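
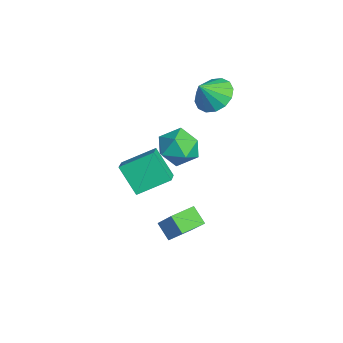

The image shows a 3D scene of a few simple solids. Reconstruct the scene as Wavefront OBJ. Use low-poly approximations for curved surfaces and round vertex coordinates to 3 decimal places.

v -3.045 1.599 -2.977
v -2.156 2.142 -2.553
v -3.064 0.498 -1.527
v -2.175 1.041 -1.103
v -3.173 1.557 -1.161
v -3.161 2.237 -2.058
v -2.059 0.403 -2.022
v -2.047 1.083 -2.919
v -1.546 1.403 -1.963
v -2.235 2.116 -1.431
v -2.985 0.524 -2.649
v -3.674 1.237 -2.117
v 1.481 -0.086 -4.982
v 0.775 -0.418 -4.325
v 1.085 1.018 -4.85
v 0.379 0.686 -4.192
v 2.861 0.214 -3.348
v 2.155 -0.118 -2.69
v 2.465 1.318 -3.215
v 1.759 0.986 -2.558
v 2.613 -2.48 1.457
v 2.681 -0.985 2.198
v 1.619 -2.162 0.906
v 1.687 -0.667 1.647
v 3.473 -1.913 0.233
v 3.541 -0.418 0.974
v 2.479 -1.595 -0.318
v 2.547 -0.1 0.423
v -2.413 2.899 1.452
v -1.469 2.759 1.064
v -2.127 2.121 2.428
v -1.424 3.181 1.387
v -1.645 3.527 1.727
v -2.071 3.705 1.994
v -2.589 3.667 2.115
v -3.059 3.423 2.059
v -3.357 3.038 1.84
v -3.401 2.616 1.517
v -3.181 2.27 1.177
v -2.755 2.092 0.91
v -2.237 2.13 0.789
v -1.766 2.374 0.845
f 1 12 6
f 1 6 2
f 1 2 8
f 1 8 11
f 1 11 12
f 2 6 10
f 6 12 5
f 12 11 3
f 11 8 7
f 8 2 9
f 4 10 5
f 4 5 3
f 4 3 7
f 4 7 9
f 4 9 10
f 5 10 6
f 3 5 12
f 7 3 11
f 9 7 8
f 10 9 2
f 14 16 13
f 17 14 13
f 13 16 15
f 15 17 13
f 14 20 16
f 18 14 17
f 18 20 14
f 16 20 15
f 19 17 15
f 15 20 19
f 19 18 17
f 20 18 19
f 22 24 21
f 25 22 21
f 21 24 23
f 23 25 21
f 22 28 24
f 26 22 25
f 26 28 22
f 24 28 23
f 27 25 23
f 23 28 27
f 27 26 25
f 28 26 27
f 30 29 32
f 30 32 31
f 32 29 33
f 32 33 31
f 33 29 34
f 33 34 31
f 34 29 35
f 34 35 31
f 35 29 36
f 35 36 31
f 36 29 37
f 36 37 31
f 37 29 38
f 37 38 31
f 38 29 39
f 38 39 31
f 39 29 40
f 39 40 31
f 40 29 41
f 40 41 31
f 41 29 42
f 41 42 31
f 42 29 30
f 42 30 31



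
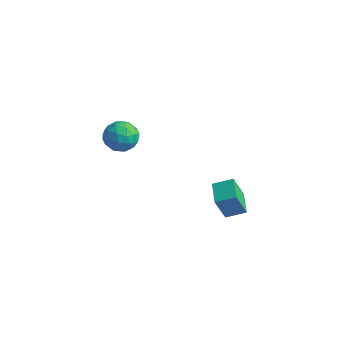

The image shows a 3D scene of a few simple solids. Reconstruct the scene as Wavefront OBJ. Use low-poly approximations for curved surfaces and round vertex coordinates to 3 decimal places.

v 2.47 -1.168 -2.944
v 2.303 -1.857 -1.311
v 3.288 -0.342 -2.512
v 3.121 -1.031 -0.879
v 3.619 -2.149 -3.241
v 3.452 -2.838 -1.608
v 4.437 -1.323 -2.809
v 4.27 -2.012 -1.176
v -4.675 -2.543 -0.779
v -3.627 -2.154 -0.908
v -4.113 -3.606 0.588
v -3.065 -3.217 0.459
v -3.871 -2.54 0.854
v -4.219 -1.883 0.01
v -3.521 -3.877 -0.33
v -3.869 -3.22 -1.174
v -2.914 -2.979 -0.63
v -3.13 -2.152 0.101
v -4.61 -3.608 -0.421
v -4.826 -2.781 0.31
v -4.201 -2.255 -0.963
v -3.539 -3.505 0.643
v -4.013 -3.106 0.876
v -3.397 -2.878 0.8
v -4.548 -2.096 -0.424
v -3.932 -1.867 -0.5
v -4.076 -2.094 0.536
v -3.808 -3.893 0.18
v -3.192 -3.664 0.104
v -4.343 -2.882 -1.12
v -3.727 -2.654 -1.196
v -3.664 -3.666 -0.856
v -3.165 -2.512 -0.876
v -2.835 -3.136 -0.073
v -3.103 -3.524 -0.536
v -3.307 -3.138 -1.033
v -3.293 -2.026 -0.446
v -2.962 -2.65 0.357
v -3.436 -2.252 0.59
v -3.64 -1.866 0.093
v -2.873 -2.511 -0.283
v -4.778 -3.11 -0.677
v -4.447 -3.734 0.126
v -4.1 -3.894 -0.413
v -4.304 -3.508 -0.91
v -4.905 -2.624 -0.247
v -4.575 -3.248 0.556
v -4.433 -2.622 0.713
v -4.637 -2.236 0.216
v -4.867 -3.249 -0.037
f 2 4 1
f 5 2 1
f 1 4 3
f 3 5 1
f 2 8 4
f 6 2 5
f 6 8 2
f 4 8 3
f 7 5 3
f 3 8 7
f 7 6 5
f 8 6 7
f 9 46 25
f 46 20 49
f 25 49 14
f 46 49 25
f 9 25 21
f 25 14 26
f 21 26 10
f 25 26 21
f 9 21 30
f 21 10 31
f 30 31 16
f 21 31 30
f 9 30 42
f 30 16 45
f 42 45 19
f 30 45 42
f 9 42 46
f 42 19 50
f 46 50 20
f 42 50 46
f 10 26 37
f 26 14 40
f 37 40 18
f 26 40 37
f 14 49 27
f 49 20 48
f 27 48 13
f 49 48 27
f 20 50 47
f 50 19 43
f 47 43 11
f 50 43 47
f 19 45 44
f 45 16 32
f 44 32 15
f 45 32 44
f 16 31 36
f 31 10 33
f 36 33 17
f 31 33 36
f 12 38 24
f 38 18 39
f 24 39 13
f 38 39 24
f 12 24 22
f 24 13 23
f 22 23 11
f 24 23 22
f 12 22 29
f 22 11 28
f 29 28 15
f 22 28 29
f 12 29 34
f 29 15 35
f 34 35 17
f 29 35 34
f 12 34 38
f 34 17 41
f 38 41 18
f 34 41 38
f 13 39 27
f 39 18 40
f 27 40 14
f 39 40 27
f 11 23 47
f 23 13 48
f 47 48 20
f 23 48 47
f 15 28 44
f 28 11 43
f 44 43 19
f 28 43 44
f 17 35 36
f 35 15 32
f 36 32 16
f 35 32 36
f 18 41 37
f 41 17 33
f 37 33 10
f 41 33 37



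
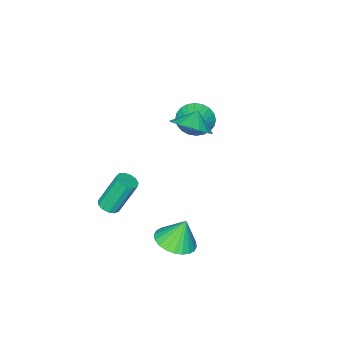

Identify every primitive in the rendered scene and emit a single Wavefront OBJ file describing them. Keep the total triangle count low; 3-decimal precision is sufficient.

v -2.652 -0.378 -0.165
v -1.997 -0.688 -0.868
v -1.328 0.678 0.605
v -2.15 -0.369 -1.041
v -2.38 -0.051 -1.081
v -2.652 0.217 -0.981
v -2.923 0.394 -0.757
v -3.153 0.454 -0.443
v -3.307 0.387 -0.087
v -3.361 0.204 0.258
v -3.308 -0.068 0.539
v -3.154 -0.386 0.712
v -2.924 -0.704 0.752
v -2.653 -0.972 0.652
v -2.382 -1.149 0.428
v -2.151 -1.209 0.114
v -1.997 -1.143 -0.243
v -1.943 -0.96 -0.587
v 2.045 3.051 -4.23
v 2.846 3.775 -4.077
v 1.555 3.289 -2.79
v 2.535 4.025 -4.224
v 2.149 4.127 -4.372
v 1.748 4.065 -4.498
v 1.392 3.849 -4.584
v 1.135 3.511 -4.616
v 1.017 3.104 -4.589
v 1.055 2.688 -4.507
v 1.245 2.328 -4.383
v 1.555 2.077 -4.236
v 1.941 1.976 -4.088
v 2.342 2.037 -3.962
v 2.698 2.254 -3.876
v 2.955 2.591 -3.845
v 3.073 2.999 -3.872
v 3.035 3.415 -3.953
v 3.739 0.231 -2.256
v 4.042 -0.209 -2.007
v 3.283 0.308 -0.174
v 2.981 0.749 -0.424
v 4.241 0.057 -1.999
v 3.482 0.574 -0.167
v 4.281 0.378 -2.074
v 3.522 0.896 -0.241
v 4.149 0.653 -2.206
v 3.39 1.171 -0.373
v 3.887 0.794 -2.354
v 3.128 1.312 -0.522
v 3.578 0.756 -2.472
v 2.819 1.274 -0.639
v 3.32 0.552 -2.52
v 2.561 1.069 -0.688
v 3.196 0.246 -2.485
v 2.437 0.763 -0.653
v 3.244 -0.065 -2.378
v 2.485 0.452 -0.545
v 3.449 -0.282 -2.232
v 2.691 0.235 -0.399
v 3.747 -0.336 -2.093
v 2.988 0.182 -0.26
v 0.072 2.087 2.691
v 0.858 1.575 3.266
v -0.592 1.873 3.409
v 0.881 2.073 3.436
v 0.719 2.574 3.435
v 0.409 2.963 3.264
v 0.022 3.152 2.961
v -0.355 3.096 2.597
v -0.633 2.809 2.254
v -0.75 2.357 2.012
v -0.679 1.843 1.925
v -0.436 1.384 2.014
v -0.076 1.087 2.258
v 0.317 1.018 2.601
v 0.654 1.194 2.965
f 2 1 4
f 2 4 3
f 4 1 5
f 4 5 3
f 5 1 6
f 5 6 3
f 6 1 7
f 6 7 3
f 7 1 8
f 7 8 3
f 8 1 9
f 8 9 3
f 9 1 10
f 9 10 3
f 10 1 11
f 10 11 3
f 11 1 12
f 11 12 3
f 12 1 13
f 12 13 3
f 13 1 14
f 13 14 3
f 14 1 15
f 14 15 3
f 15 1 16
f 15 16 3
f 16 1 17
f 16 17 3
f 17 1 18
f 17 18 3
f 18 1 2
f 18 2 3
f 20 19 22
f 20 22 21
f 22 19 23
f 22 23 21
f 23 19 24
f 23 24 21
f 24 19 25
f 24 25 21
f 25 19 26
f 25 26 21
f 26 19 27
f 26 27 21
f 27 19 28
f 27 28 21
f 28 19 29
f 28 29 21
f 29 19 30
f 29 30 21
f 30 19 31
f 30 31 21
f 31 19 32
f 31 32 21
f 32 19 33
f 32 33 21
f 33 19 34
f 33 34 21
f 34 19 35
f 34 35 21
f 35 19 36
f 35 36 21
f 36 19 20
f 36 20 21
f 38 37 41
f 38 41 39
f 39 41 42
f 39 42 40
f 41 37 43
f 41 43 42
f 42 43 44
f 42 44 40
f 43 37 45
f 43 45 44
f 44 45 46
f 44 46 40
f 45 37 47
f 45 47 46
f 46 47 48
f 46 48 40
f 47 37 49
f 47 49 48
f 48 49 50
f 48 50 40
f 49 37 51
f 49 51 50
f 50 51 52
f 50 52 40
f 51 37 53
f 51 53 52
f 52 53 54
f 52 54 40
f 53 37 55
f 53 55 54
f 54 55 56
f 54 56 40
f 55 37 57
f 55 57 56
f 56 57 58
f 56 58 40
f 57 37 59
f 57 59 58
f 58 59 60
f 58 60 40
f 59 37 38
f 59 38 60
f 60 38 39
f 60 39 40
f 62 61 64
f 62 64 63
f 64 61 65
f 64 65 63
f 65 61 66
f 65 66 63
f 66 61 67
f 66 67 63
f 67 61 68
f 67 68 63
f 68 61 69
f 68 69 63
f 69 61 70
f 69 70 63
f 70 61 71
f 70 71 63
f 71 61 72
f 71 72 63
f 72 61 73
f 72 73 63
f 73 61 74
f 73 74 63
f 74 61 75
f 74 75 63
f 75 61 62
f 75 62 63



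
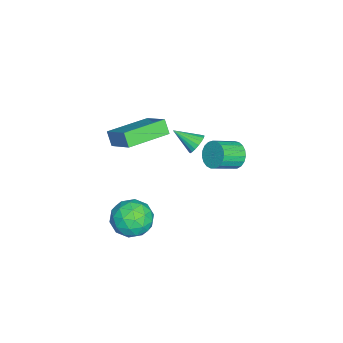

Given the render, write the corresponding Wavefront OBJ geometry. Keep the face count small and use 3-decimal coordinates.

v -2.102 3.767 -0.399
v -1.526 3.998 -0.839
v -0.703 3.124 -0.221
v -1.278 2.893 0.219
v -1.503 4.194 -0.592
v -0.68 3.321 0.026
v -1.584 4.316 -0.312
v -0.761 3.443 0.306
v -1.754 4.344 -0.047
v -0.931 3.47 0.571
v -1.984 4.271 0.157
v -1.161 3.398 0.775
v -2.234 4.111 0.265
v -1.411 3.238 0.883
v -2.462 3.892 0.258
v -1.639 3.019 0.876
v -2.627 3.651 0.138
v -1.804 2.778 0.756
v -2.701 3.43 -0.075
v -1.878 2.557 0.542
v -2.672 3.267 -0.345
v -1.849 2.394 0.273
v -2.544 3.191 -0.623
v -1.721 2.318 -0.006
v -2.34 3.214 -0.863
v -1.516 2.341 -0.245
v -2.094 3.333 -1.023
v -1.271 2.459 -0.405
v -1.85 3.526 -1.074
v -1.026 2.653 -0.457
v -1.649 3.762 -1.009
v -0.826 2.888 -0.391
v -1.426 2.115 0.713
v -1.203 2.379 1.191
v -1.554 0.965 1.407
v -1.461 2.423 1.215
v -1.712 2.405 1.14
v -1.906 2.33 0.979
v -2.005 2.212 0.766
v -1.989 2.076 0.543
v -1.862 1.947 0.353
v -1.648 1.851 0.234
v -1.39 1.808 0.21
v -1.139 1.826 0.286
v -0.945 1.901 0.446
v -0.846 2.018 0.659
v -0.862 2.155 0.883
v -0.989 2.284 1.073
v 0.313 -0.241 -2.483
v 1.082 0.502 -2.25
v 1.518 -1.222 -3.33
v 2.287 -0.479 -3.097
v 1.855 -1.089 -2.298
v 1.111 -0.483 -1.775
v 1.489 -0.237 -3.805
v 0.745 0.369 -3.282
v 1.809 0.504 -3.067
v 2.035 -0.023 -2.136
v 0.565 -0.697 -3.444
v 0.791 -1.224 -2.513
v 0.592 0.217 -2.292
v 2.008 -0.937 -3.288
v 1.754 -1.295 -2.818
v 2.206 -0.859 -2.681
v 0.609 -0.362 -2.013
v 1.06 0.074 -1.876
v 1.515 -0.861 -1.904
v 1.54 -0.794 -3.704
v 1.991 -0.358 -3.567
v 0.394 0.139 -2.899
v 0.846 0.575 -2.762
v 1.085 0.141 -3.676
v 1.471 0.654 -2.635
v 2.179 0.078 -3.133
v 1.71 0.22 -3.549
v 1.273 0.576 -3.242
v 1.604 0.345 -2.088
v 2.312 -0.232 -2.586
v 2.058 -0.59 -2.116
v 1.62 -0.234 -1.809
v 2.031 0.346 -2.568
v 0.288 -0.488 -2.994
v 0.996 -1.065 -3.492
v 0.98 -0.486 -3.771
v 0.542 -0.13 -3.464
v 0.421 -0.798 -2.447
v 1.129 -1.374 -2.945
v 1.327 -1.296 -2.338
v 0.89 -0.94 -2.031
v 0.569 -1.066 -3.012
v 0.794 -1.55 2.97
v 1.651 -0.55 3.844
v -0.777 -0.061 2.809
v 0.08 0.938 3.682
v 1.14 -1.258 2.298
v 1.997 -0.259 3.171
v -0.431 0.23 2.136
v 0.426 1.23 3.01
f 2 1 5
f 2 5 3
f 3 5 6
f 3 6 4
f 5 1 7
f 5 7 6
f 6 7 8
f 6 8 4
f 7 1 9
f 7 9 8
f 8 9 10
f 8 10 4
f 9 1 11
f 9 11 10
f 10 11 12
f 10 12 4
f 11 1 13
f 11 13 12
f 12 13 14
f 12 14 4
f 13 1 15
f 13 15 14
f 14 15 16
f 14 16 4
f 15 1 17
f 15 17 16
f 16 17 18
f 16 18 4
f 17 1 19
f 17 19 18
f 18 19 20
f 18 20 4
f 19 1 21
f 19 21 20
f 20 21 22
f 20 22 4
f 21 1 23
f 21 23 22
f 22 23 24
f 22 24 4
f 23 1 25
f 23 25 24
f 24 25 26
f 24 26 4
f 25 1 27
f 25 27 26
f 26 27 28
f 26 28 4
f 27 1 29
f 27 29 28
f 28 29 30
f 28 30 4
f 29 1 31
f 29 31 30
f 30 31 32
f 30 32 4
f 31 1 2
f 31 2 32
f 32 2 3
f 32 3 4
f 34 33 36
f 34 36 35
f 36 33 37
f 36 37 35
f 37 33 38
f 37 38 35
f 38 33 39
f 38 39 35
f 39 33 40
f 39 40 35
f 40 33 41
f 40 41 35
f 41 33 42
f 41 42 35
f 42 33 43
f 42 43 35
f 43 33 44
f 43 44 35
f 44 33 45
f 44 45 35
f 45 33 46
f 45 46 35
f 46 33 47
f 46 47 35
f 47 33 48
f 47 48 35
f 48 33 34
f 48 34 35
f 49 86 65
f 86 60 89
f 65 89 54
f 86 89 65
f 49 65 61
f 65 54 66
f 61 66 50
f 65 66 61
f 49 61 70
f 61 50 71
f 70 71 56
f 61 71 70
f 49 70 82
f 70 56 85
f 82 85 59
f 70 85 82
f 49 82 86
f 82 59 90
f 86 90 60
f 82 90 86
f 50 66 77
f 66 54 80
f 77 80 58
f 66 80 77
f 54 89 67
f 89 60 88
f 67 88 53
f 89 88 67
f 60 90 87
f 90 59 83
f 87 83 51
f 90 83 87
f 59 85 84
f 85 56 72
f 84 72 55
f 85 72 84
f 56 71 76
f 71 50 73
f 76 73 57
f 71 73 76
f 52 78 64
f 78 58 79
f 64 79 53
f 78 79 64
f 52 64 62
f 64 53 63
f 62 63 51
f 64 63 62
f 52 62 69
f 62 51 68
f 69 68 55
f 62 68 69
f 52 69 74
f 69 55 75
f 74 75 57
f 69 75 74
f 52 74 78
f 74 57 81
f 78 81 58
f 74 81 78
f 53 79 67
f 79 58 80
f 67 80 54
f 79 80 67
f 51 63 87
f 63 53 88
f 87 88 60
f 63 88 87
f 55 68 84
f 68 51 83
f 84 83 59
f 68 83 84
f 57 75 76
f 75 55 72
f 76 72 56
f 75 72 76
f 58 81 77
f 81 57 73
f 77 73 50
f 81 73 77
f 92 94 91
f 95 92 91
f 91 94 93
f 93 95 91
f 92 98 94
f 96 92 95
f 96 98 92
f 94 98 93
f 97 95 93
f 93 98 97
f 97 96 95
f 98 96 97



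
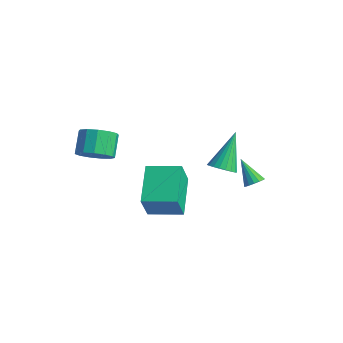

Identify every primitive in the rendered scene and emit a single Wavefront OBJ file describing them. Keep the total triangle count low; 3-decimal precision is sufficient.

v -3.248 -3.795 -0.086
v -2.479 -3.775 0.437
v -3.104 -3.045 1.328
v -3.872 -3.065 0.806
v -2.451 -3.36 0.118
v -3.076 -2.631 1.009
v -2.676 -3.084 -0.266
v -3.301 -2.355 0.625
v -3.082 -3.033 -0.593
v -3.707 -2.304 0.298
v -3.541 -3.224 -0.759
v -4.166 -2.495 0.133
v -3.907 -3.596 -0.71
v -4.532 -2.867 0.181
v -4.063 -4.031 -0.464
v -4.688 -3.302 0.427
v -3.961 -4.391 -0.097
v -4.586 -3.662 0.794
v -3.632 -4.562 0.273
v -4.256 -3.833 1.164
v -3.18 -4.489 0.53
v -3.805 -3.76 1.421
v -2.751 -4.195 0.591
v -3.376 -3.466 1.482
v -0.729 -2.77 -3.225
v -0.41 -3.416 -1.763
v -2.099 -1.361 -2.304
v -1.779 -2.007 -0.842
v 0.539 -1.673 -3.018
v 0.859 -2.319 -1.556
v -0.83 -0.264 -2.097
v -0.511 -0.91 -0.635
v 2.616 0.723 -0.731
v 2.983 0.676 -0.38
v 1.624 0.757 0.311
v 2.955 0.936 -0.415
v 2.837 1.139 -0.535
v 2.659 1.231 -0.707
v 2.47 1.187 -0.886
v 2.32 1.018 -1.023
v 2.249 0.77 -1.082
v 2.277 0.51 -1.047
v 2.396 0.307 -0.928
v 2.574 0.216 -0.755
v 2.763 0.26 -0.577
v 2.913 0.429 -0.439
v -0.3 1.337 -1.844
v 0.391 1.301 -1.612
v -0.8 2.623 -0.156
v 0.398 1.544 -1.795
v 0.284 1.75 -1.986
v 0.07 1.885 -2.152
v -0.209 1.925 -2.266
v -0.504 1.864 -2.306
v -0.763 1.711 -2.266
v -0.942 1.493 -2.153
v -1.01 1.249 -1.987
v -0.956 1.019 -1.796
v -0.788 0.845 -1.613
v -0.536 0.755 -1.47
v -0.242 0.766 -1.392
v 0.041 0.876 -1.391
v 0.265 1.065 -1.469
f 2 1 5
f 2 5 3
f 3 5 6
f 3 6 4
f 5 1 7
f 5 7 6
f 6 7 8
f 6 8 4
f 7 1 9
f 7 9 8
f 8 9 10
f 8 10 4
f 9 1 11
f 9 11 10
f 10 11 12
f 10 12 4
f 11 1 13
f 11 13 12
f 12 13 14
f 12 14 4
f 13 1 15
f 13 15 14
f 14 15 16
f 14 16 4
f 15 1 17
f 15 17 16
f 16 17 18
f 16 18 4
f 17 1 19
f 17 19 18
f 18 19 20
f 18 20 4
f 19 1 21
f 19 21 20
f 20 21 22
f 20 22 4
f 21 1 23
f 21 23 22
f 22 23 24
f 22 24 4
f 23 1 2
f 23 2 24
f 24 2 3
f 24 3 4
f 26 28 25
f 29 26 25
f 25 28 27
f 27 29 25
f 26 32 28
f 30 26 29
f 30 32 26
f 28 32 27
f 31 29 27
f 27 32 31
f 31 30 29
f 32 30 31
f 34 33 36
f 34 36 35
f 36 33 37
f 36 37 35
f 37 33 38
f 37 38 35
f 38 33 39
f 38 39 35
f 39 33 40
f 39 40 35
f 40 33 41
f 40 41 35
f 41 33 42
f 41 42 35
f 42 33 43
f 42 43 35
f 43 33 44
f 43 44 35
f 44 33 45
f 44 45 35
f 45 33 46
f 45 46 35
f 46 33 34
f 46 34 35
f 48 47 50
f 48 50 49
f 50 47 51
f 50 51 49
f 51 47 52
f 51 52 49
f 52 47 53
f 52 53 49
f 53 47 54
f 53 54 49
f 54 47 55
f 54 55 49
f 55 47 56
f 55 56 49
f 56 47 57
f 56 57 49
f 57 47 58
f 57 58 49
f 58 47 59
f 58 59 49
f 59 47 60
f 59 60 49
f 60 47 61
f 60 61 49
f 61 47 62
f 61 62 49
f 62 47 63
f 62 63 49
f 63 47 48
f 63 48 49



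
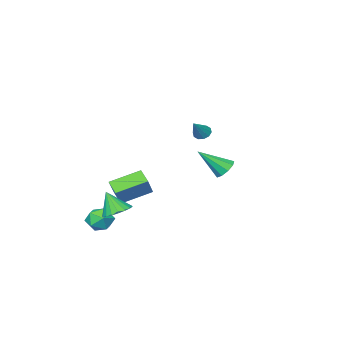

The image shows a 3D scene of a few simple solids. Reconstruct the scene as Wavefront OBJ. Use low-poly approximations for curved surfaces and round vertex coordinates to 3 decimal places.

v 1.27 -2.335 -3.297
v 1.167 -3.13 -2.733
v -0.396 -1.602 -2.569
v -0.499 -2.397 -2.005
v 2.179 -1.543 -2.015
v 2.076 -2.338 -1.451
v 0.513 -0.81 -1.287
v 0.41 -1.605 -0.723
v 0.022 3.376 3.485
v 0.379 3.48 3.107
v 0.898 3.744 4.415
v 0.207 3.753 3.162
v -0.036 3.882 3.339
v -0.257 3.818 3.573
v -0.371 3.585 3.773
v -0.335 3.272 3.863
v -0.163 2.999 3.808
v 0.08 2.87 3.631
v 0.301 2.934 3.397
v 0.415 3.167 3.197
v 2.671 -1.42 -4.371
v 3.316 -0.8 -4.233
v 3.204 -2.22 -3.267
v 3.849 -1.6 -3.129
v 2.986 -1.405 -2.942
v 2.656 -0.911 -3.624
v 3.864 -2.109 -3.876
v 3.534 -1.615 -4.558
v 4.052 -1.227 -3.927
v 3.51 -0.791 -3.35
v 3.01 -2.229 -4.15
v 2.468 -1.793 -3.573
v -4.48 -0.298 -1.356
v -3.915 -0.306 -1.88
v -3.22 -1.202 0.016
v -3.897 0.141 -1.602
v -4.151 0.383 -1.209
v -4.559 0.306 -0.885
v -4.93 -0.053 -0.781
v -5.09 -0.527 -0.946
v -4.965 -0.893 -1.303
v -4.612 -0.981 -1.685
v -4.198 -0.749 -1.912
v 3.088 -0.078 -2.71
v 3.928 -0.25 -2.982
v 3.392 -0.702 -1.37
v 3.96 0.115 -2.819
v 3.819 0.441 -2.635
v 3.533 0.665 -2.466
v 3.159 0.742 -2.345
v 2.771 0.656 -2.297
v 2.445 0.425 -2.33
v 2.247 0.094 -2.439
v 2.215 -0.27 -2.602
v 2.356 -0.597 -2.786
v 2.642 -0.821 -2.955
v 3.016 -0.897 -3.076
v 3.405 -0.812 -3.124
v 3.73 -0.581 -3.09
f 2 4 1
f 5 2 1
f 1 4 3
f 3 5 1
f 2 8 4
f 6 2 5
f 6 8 2
f 4 8 3
f 7 5 3
f 3 8 7
f 7 6 5
f 8 6 7
f 10 9 12
f 10 12 11
f 12 9 13
f 12 13 11
f 13 9 14
f 13 14 11
f 14 9 15
f 14 15 11
f 15 9 16
f 15 16 11
f 16 9 17
f 16 17 11
f 17 9 18
f 17 18 11
f 18 9 19
f 18 19 11
f 19 9 20
f 19 20 11
f 20 9 10
f 20 10 11
f 21 32 26
f 21 26 22
f 21 22 28
f 21 28 31
f 21 31 32
f 22 26 30
f 26 32 25
f 32 31 23
f 31 28 27
f 28 22 29
f 24 30 25
f 24 25 23
f 24 23 27
f 24 27 29
f 24 29 30
f 25 30 26
f 23 25 32
f 27 23 31
f 29 27 28
f 30 29 22
f 34 33 36
f 34 36 35
f 36 33 37
f 36 37 35
f 37 33 38
f 37 38 35
f 38 33 39
f 38 39 35
f 39 33 40
f 39 40 35
f 40 33 41
f 40 41 35
f 41 33 42
f 41 42 35
f 42 33 43
f 42 43 35
f 43 33 34
f 43 34 35
f 45 44 47
f 45 47 46
f 47 44 48
f 47 48 46
f 48 44 49
f 48 49 46
f 49 44 50
f 49 50 46
f 50 44 51
f 50 51 46
f 51 44 52
f 51 52 46
f 52 44 53
f 52 53 46
f 53 44 54
f 53 54 46
f 54 44 55
f 54 55 46
f 55 44 56
f 55 56 46
f 56 44 57
f 56 57 46
f 57 44 58
f 57 58 46
f 58 44 59
f 58 59 46
f 59 44 45
f 59 45 46



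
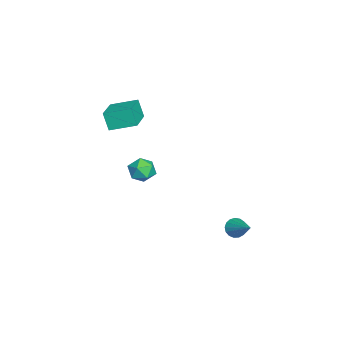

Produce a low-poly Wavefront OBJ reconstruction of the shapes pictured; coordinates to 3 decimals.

v 1.864 -0.666 0.223
v 2.588 -1.073 0.356
v 1.172 -1.767 0.624
v 1.896 -2.174 0.757
v 1.676 -1.533 1.255
v 2.104 -0.852 1.007
v 1.656 -1.988 -0.027
v 2.084 -1.307 -0.275
v 2.46 -1.89 0.201
v 2.472 -1.609 0.994
v 1.288 -1.231 -0.014
v 1.3 -0.95 0.779
v 3.402 3.574 -2.671
v 3.792 3.084 -2.74
v 4.578 4.386 -1.789
v 3.851 3.258 -2.98
v 3.808 3.504 -3.148
v 3.671 3.766 -3.207
v 3.473 3.984 -3.144
v 3.258 4.108 -2.972
v 3.077 4.11 -2.731
v 2.969 3.989 -2.477
v 2.961 3.772 -2.267
v 3.054 3.51 -2.15
v 3.227 3.263 -2.152
v 3.439 3.087 -2.273
v 3.643 3.022 -2.485
v -4.018 -3.472 0.529
v -4.299 -3.817 1.664
v -3.997 -1.923 1.005
v -4.278 -2.269 2.141
v -2.082 -3.631 0.959
v -2.363 -3.977 2.095
v -2.061 -2.083 1.436
v -2.342 -2.428 2.571
f 1 12 6
f 1 6 2
f 1 2 8
f 1 8 11
f 1 11 12
f 2 6 10
f 6 12 5
f 12 11 3
f 11 8 7
f 8 2 9
f 4 10 5
f 4 5 3
f 4 3 7
f 4 7 9
f 4 9 10
f 5 10 6
f 3 5 12
f 7 3 11
f 9 7 8
f 10 9 2
f 14 13 16
f 14 16 15
f 16 13 17
f 16 17 15
f 17 13 18
f 17 18 15
f 18 13 19
f 18 19 15
f 19 13 20
f 19 20 15
f 20 13 21
f 20 21 15
f 21 13 22
f 21 22 15
f 22 13 23
f 22 23 15
f 23 13 24
f 23 24 15
f 24 13 25
f 24 25 15
f 25 13 26
f 25 26 15
f 26 13 27
f 26 27 15
f 27 13 14
f 27 14 15
f 29 31 28
f 32 29 28
f 28 31 30
f 30 32 28
f 29 35 31
f 33 29 32
f 33 35 29
f 31 35 30
f 34 32 30
f 30 35 34
f 34 33 32
f 35 33 34



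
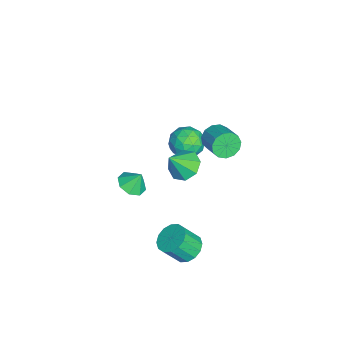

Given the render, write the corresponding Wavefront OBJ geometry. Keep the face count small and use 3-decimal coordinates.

v -3.372 1.729 -0.827
v -2.802 1.264 -1.475
v -1.459 2.027 -0.841
v -2.028 2.491 -0.193
v -2.958 1.737 -1.715
v -1.614 2.5 -1.081
v -3.244 2.207 -1.673
v -1.901 2.97 -1.039
v -3.572 2.525 -1.362
v -2.228 3.288 -0.728
v -3.835 2.59 -0.881
v -2.492 3.353 -0.247
v -3.952 2.382 -0.383
v -2.608 3.145 0.251
v -3.884 1.966 -0.026
v -2.541 2.729 0.608
v -3.654 1.475 0.077
v -2.311 2.238 0.71
v -3.334 1.064 -0.107
v -1.991 1.827 0.526
v -3.026 0.865 -0.52
v -1.683 1.627 0.114
v -2.828 0.939 -1.03
v -1.484 1.702 -0.396
v 2.968 0.32 3.062
v 3.629 -0.247 2.406
v 3.632 -0.52 4.458
v 3.974 0.466 2.67
v 3.73 1.092 3.163
v 3.039 1.267 3.597
v 2.306 0.886 3.717
v 1.961 0.174 3.453
v 2.206 -0.453 2.96
v 2.897 -0.627 2.526
v 3.758 0.609 -4.619
v 4.643 0.251 -5.08
v 4.966 -0.726 -3.702
v 4.082 -0.369 -3.241
v 4.799 0.697 -4.8
v 5.122 -0.281 -3.422
v 4.676 1.119 -4.472
v 4.999 0.142 -3.094
v 4.307 1.404 -4.183
v 4.63 0.427 -2.805
v 3.791 1.476 -4.011
v 4.114 0.499 -2.633
v 3.266 1.316 -4.002
v 3.589 0.339 -2.624
v 2.874 0.966 -4.158
v 3.197 -0.011 -2.78
v 2.718 0.521 -4.438
v 3.041 -0.457 -3.06
v 2.841 0.098 -4.766
v 3.164 -0.879 -3.388
v 3.21 -0.187 -5.055
v 3.533 -1.164 -3.677
v 3.726 -0.259 -5.227
v 4.049 -1.236 -3.849
v 4.251 -0.099 -5.236
v 4.574 -1.076 -3.858
v -1.5 -3.301 -4.243
v -0.492 -3.372 -4.239
v -1.46 -2.679 -3.137
v -0.742 -2.73 -4.591
v -1.436 -2.423 -4.739
v -2.167 -2.63 -4.597
v -2.507 -3.23 -4.247
v -2.257 -3.872 -3.896
v -1.563 -4.179 -3.748
v -0.832 -3.972 -3.89
v -3.221 0.863 -1.683
v -2.72 0.023 -2.43
v -4.9 -0.203 -1.61
v -4.399 -1.043 -2.357
v -3.981 -0.914 -1.207
v -2.943 -0.255 -1.252
v -4.677 0.075 -2.788
v -3.639 0.734 -2.833
v -3.62 -0.464 -3.112
v -3.189 -1.075 -2.135
v -4.431 0.895 -1.905
v -4 0.284 -0.928
v -2.823 0.537 -2.063
v -4.797 -0.717 -1.977
v -4.551 -0.641 -1.302
v -4.257 -1.135 -1.74
v -2.954 0.373 -1.371
v -2.66 -0.121 -1.809
v -3.401 -0.672 -1.091
v -4.96 -0.059 -2.231
v -4.666 -0.553 -2.669
v -3.363 0.955 -2.3
v -3.069 0.461 -2.738
v -4.219 0.492 -2.949
v -3.058 -0.243 -2.903
v -4.045 -0.87 -2.86
v -4.208 -0.213 -3.113
v -3.598 0.175 -3.14
v -2.805 -0.603 -2.329
v -3.792 -1.229 -2.286
v -3.546 -1.153 -1.61
v -2.936 -0.766 -1.637
v -3.334 -0.889 -2.73
v -3.828 1.049 -1.754
v -4.815 0.423 -1.711
v -4.684 0.586 -2.403
v -4.074 0.973 -2.43
v -3.575 0.69 -1.18
v -4.562 0.063 -1.137
v -4.022 -0.355 -0.9
v -3.412 0.033 -0.927
v -4.286 0.709 -1.31
f 2 1 5
f 2 5 3
f 3 5 6
f 3 6 4
f 5 1 7
f 5 7 6
f 6 7 8
f 6 8 4
f 7 1 9
f 7 9 8
f 8 9 10
f 8 10 4
f 9 1 11
f 9 11 10
f 10 11 12
f 10 12 4
f 11 1 13
f 11 13 12
f 12 13 14
f 12 14 4
f 13 1 15
f 13 15 14
f 14 15 16
f 14 16 4
f 15 1 17
f 15 17 16
f 16 17 18
f 16 18 4
f 17 1 19
f 17 19 18
f 18 19 20
f 18 20 4
f 19 1 21
f 19 21 20
f 20 21 22
f 20 22 4
f 21 1 23
f 21 23 22
f 22 23 24
f 22 24 4
f 23 1 2
f 23 2 24
f 24 2 3
f 24 3 4
f 26 25 28
f 26 28 27
f 28 25 29
f 28 29 27
f 29 25 30
f 29 30 27
f 30 25 31
f 30 31 27
f 31 25 32
f 31 32 27
f 32 25 33
f 32 33 27
f 33 25 34
f 33 34 27
f 34 25 26
f 34 26 27
f 36 35 39
f 36 39 37
f 37 39 40
f 37 40 38
f 39 35 41
f 39 41 40
f 40 41 42
f 40 42 38
f 41 35 43
f 41 43 42
f 42 43 44
f 42 44 38
f 43 35 45
f 43 45 44
f 44 45 46
f 44 46 38
f 45 35 47
f 45 47 46
f 46 47 48
f 46 48 38
f 47 35 49
f 47 49 48
f 48 49 50
f 48 50 38
f 49 35 51
f 49 51 50
f 50 51 52
f 50 52 38
f 51 35 53
f 51 53 52
f 52 53 54
f 52 54 38
f 53 35 55
f 53 55 54
f 54 55 56
f 54 56 38
f 55 35 57
f 55 57 56
f 56 57 58
f 56 58 38
f 57 35 59
f 57 59 58
f 58 59 60
f 58 60 38
f 59 35 36
f 59 36 60
f 60 36 37
f 60 37 38
f 62 61 64
f 62 64 63
f 64 61 65
f 64 65 63
f 65 61 66
f 65 66 63
f 66 61 67
f 66 67 63
f 67 61 68
f 67 68 63
f 68 61 69
f 68 69 63
f 69 61 70
f 69 70 63
f 70 61 62
f 70 62 63
f 71 108 87
f 108 82 111
f 87 111 76
f 108 111 87
f 71 87 83
f 87 76 88
f 83 88 72
f 87 88 83
f 71 83 92
f 83 72 93
f 92 93 78
f 83 93 92
f 71 92 104
f 92 78 107
f 104 107 81
f 92 107 104
f 71 104 108
f 104 81 112
f 108 112 82
f 104 112 108
f 72 88 99
f 88 76 102
f 99 102 80
f 88 102 99
f 76 111 89
f 111 82 110
f 89 110 75
f 111 110 89
f 82 112 109
f 112 81 105
f 109 105 73
f 112 105 109
f 81 107 106
f 107 78 94
f 106 94 77
f 107 94 106
f 78 93 98
f 93 72 95
f 98 95 79
f 93 95 98
f 74 100 86
f 100 80 101
f 86 101 75
f 100 101 86
f 74 86 84
f 86 75 85
f 84 85 73
f 86 85 84
f 74 84 91
f 84 73 90
f 91 90 77
f 84 90 91
f 74 91 96
f 91 77 97
f 96 97 79
f 91 97 96
f 74 96 100
f 96 79 103
f 100 103 80
f 96 103 100
f 75 101 89
f 101 80 102
f 89 102 76
f 101 102 89
f 73 85 109
f 85 75 110
f 109 110 82
f 85 110 109
f 77 90 106
f 90 73 105
f 106 105 81
f 90 105 106
f 79 97 98
f 97 77 94
f 98 94 78
f 97 94 98
f 80 103 99
f 103 79 95
f 99 95 72
f 103 95 99



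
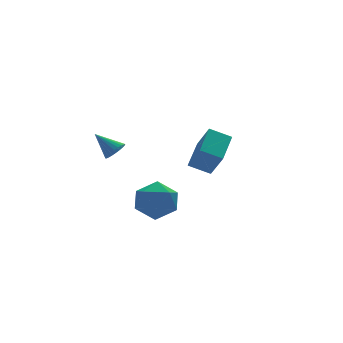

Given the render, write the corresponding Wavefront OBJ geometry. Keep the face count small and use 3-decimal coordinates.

v -1.427 -2.462 1.904
v -0.667 -2.23 2.64
v -1.593 -4.07 2.58
v -0.833 -3.838 3.316
v -1.8 -3.353 3.366
v -1.697 -2.359 2.948
v -0.563 -3.941 2.272
v -0.46 -2.947 1.854
v -0.133 -3.145 2.867
v -0.897 -2.781 3.543
v -1.363 -3.519 1.677
v -2.127 -3.155 2.353
v 2.222 0.643 2.451
v 2.408 -0.16 3.68
v 3.326 1.893 3.101
v 3.512 1.09 4.33
v 3.108 0.11 1.97
v 3.294 -0.693 3.199
v 4.212 1.36 2.62
v 4.398 0.557 3.849
v -0.529 2.381 3.18
v -0.049 2.366 3.539
v -1.131 3.279 4.02
v 0.008 2.54 3.393
v -0.017 2.69 3.215
v -0.119 2.793 3.032
v -0.285 2.833 2.871
v -0.487 2.804 2.757
v -0.696 2.711 2.707
v -0.879 2.567 2.73
v -1.009 2.395 2.82
v -1.066 2.221 2.966
v -1.042 2.071 3.144
v -0.939 1.968 3.328
v -0.774 1.928 3.489
v -0.571 1.957 3.603
v -0.362 2.05 3.652
v -0.179 2.194 3.63
f 1 12 6
f 1 6 2
f 1 2 8
f 1 8 11
f 1 11 12
f 2 6 10
f 6 12 5
f 12 11 3
f 11 8 7
f 8 2 9
f 4 10 5
f 4 5 3
f 4 3 7
f 4 7 9
f 4 9 10
f 5 10 6
f 3 5 12
f 7 3 11
f 9 7 8
f 10 9 2
f 14 16 13
f 17 14 13
f 13 16 15
f 15 17 13
f 14 20 16
f 18 14 17
f 18 20 14
f 16 20 15
f 19 17 15
f 15 20 19
f 19 18 17
f 20 18 19
f 22 21 24
f 22 24 23
f 24 21 25
f 24 25 23
f 25 21 26
f 25 26 23
f 26 21 27
f 26 27 23
f 27 21 28
f 27 28 23
f 28 21 29
f 28 29 23
f 29 21 30
f 29 30 23
f 30 21 31
f 30 31 23
f 31 21 32
f 31 32 23
f 32 21 33
f 32 33 23
f 33 21 34
f 33 34 23
f 34 21 35
f 34 35 23
f 35 21 36
f 35 36 23
f 36 21 37
f 36 37 23
f 37 21 38
f 37 38 23
f 38 21 22
f 38 22 23



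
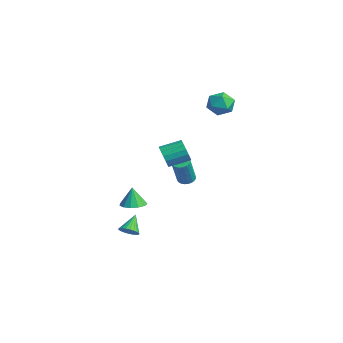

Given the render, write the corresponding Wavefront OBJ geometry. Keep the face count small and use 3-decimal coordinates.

v 1.559 -2.375 -4.357
v 1.839 -2.646 -3.955
v 0.981 -1.765 -3.543
v 1.97 -2.475 -3.99
v 2.039 -2.289 -4.081
v 2.034 -2.115 -4.214
v 1.958 -1.981 -4.368
v 1.82 -1.907 -4.521
v 1.643 -1.905 -4.649
v 1.454 -1.973 -4.733
v 1.28 -2.103 -4.759
v 1.149 -2.274 -4.724
v 1.08 -2.461 -4.633
v 1.084 -2.634 -4.5
v 1.161 -2.768 -4.346
v 1.298 -2.842 -4.193
v 1.475 -2.845 -4.065
v 1.665 -2.776 -3.981
v 2.469 -2.473 -1.919
v 3.161 -2.478 -1.82
v 2.311 -2.467 -0.821
v 3.054 -2.098 -1.838
v 2.761 -1.838 -1.881
v 2.375 -1.779 -1.936
v 2.019 -1.941 -1.986
v 1.805 -2.271 -2.015
v 1.802 -2.665 -2.014
v 2.011 -2.999 -1.982
v 2.365 -3.165 -1.931
v 2.752 -3.112 -1.876
v 3.049 -2.855 -1.835
v -1.236 2.005 -2.637
v -0.763 2.167 -2.74
v -0.231 1.616 -1.166
v -0.704 1.455 -1.063
v -0.859 2.349 -2.644
v -0.327 1.798 -1.07
v -1.029 2.463 -2.547
v -0.497 1.912 -0.973
v -1.241 2.486 -2.467
v -0.709 1.936 -0.893
v -1.451 2.414 -2.421
v -0.919 1.864 -0.847
v -1.619 2.261 -2.418
v -1.087 1.711 -0.844
v -1.711 2.058 -2.458
v -1.179 1.507 -0.884
v -1.709 1.844 -2.534
v -1.177 1.293 -0.96
v -1.613 1.662 -2.63
v -1.081 1.111 -1.056
v -1.443 1.548 -2.727
v -0.911 0.997 -1.153
v -1.231 1.524 -2.807
v -0.699 0.974 -1.233
v -1.021 1.596 -2.853
v -0.489 1.046 -1.279
v -0.853 1.749 -2.856
v -0.321 1.199 -1.282
v -0.761 1.953 -2.816
v -0.229 1.402 -1.242
v -0.377 4.063 3.032
v 0.361 4.025 3.41
v -0.341 2.735 2.83
v 0.397 2.697 3.208
v -0.286 2.871 3.647
v -0.308 3.692 3.772
v 0.328 3.068 2.468
v 0.306 3.889 2.593
v 0.797 3.41 3.062
v 0.418 3.289 3.791
v -0.398 3.471 2.449
v -0.777 3.35 3.178
v 2.859 -0.993 1.307
v 3.175 -1.256 1.849
v 3.437 -0.151 2.234
v 3.121 0.113 1.693
v 3.41 -1.234 1.625
v 3.672 -0.128 2.01
v 3.519 -1.156 1.328
v 3.781 -0.05 1.713
v 3.477 -1.041 1.026
v 3.738 0.065 1.412
v 3.293 -0.915 0.789
v 3.554 0.191 1.175
v 3.01 -0.807 0.671
v 3.271 0.299 1.056
v 2.692 -0.741 0.698
v 2.954 0.365 1.084
v 2.413 -0.733 0.865
v 2.674 0.373 1.251
v 2.236 -0.785 1.133
v 2.497 0.321 1.519
v 2.202 -0.884 1.441
v 2.463 0.222 1.827
v 2.318 -1.008 1.719
v 2.579 0.098 2.104
v 2.558 -1.129 1.902
v 2.82 -0.023 2.287
v 2.868 -1.219 1.949
v 3.129 -0.113 2.334
f 2 1 4
f 2 4 3
f 4 1 5
f 4 5 3
f 5 1 6
f 5 6 3
f 6 1 7
f 6 7 3
f 7 1 8
f 7 8 3
f 8 1 9
f 8 9 3
f 9 1 10
f 9 10 3
f 10 1 11
f 10 11 3
f 11 1 12
f 11 12 3
f 12 1 13
f 12 13 3
f 13 1 14
f 13 14 3
f 14 1 15
f 14 15 3
f 15 1 16
f 15 16 3
f 16 1 17
f 16 17 3
f 17 1 18
f 17 18 3
f 18 1 2
f 18 2 3
f 20 19 22
f 20 22 21
f 22 19 23
f 22 23 21
f 23 19 24
f 23 24 21
f 24 19 25
f 24 25 21
f 25 19 26
f 25 26 21
f 26 19 27
f 26 27 21
f 27 19 28
f 27 28 21
f 28 19 29
f 28 29 21
f 29 19 30
f 29 30 21
f 30 19 31
f 30 31 21
f 31 19 20
f 31 20 21
f 33 32 36
f 33 36 34
f 34 36 37
f 34 37 35
f 36 32 38
f 36 38 37
f 37 38 39
f 37 39 35
f 38 32 40
f 38 40 39
f 39 40 41
f 39 41 35
f 40 32 42
f 40 42 41
f 41 42 43
f 41 43 35
f 42 32 44
f 42 44 43
f 43 44 45
f 43 45 35
f 44 32 46
f 44 46 45
f 45 46 47
f 45 47 35
f 46 32 48
f 46 48 47
f 47 48 49
f 47 49 35
f 48 32 50
f 48 50 49
f 49 50 51
f 49 51 35
f 50 32 52
f 50 52 51
f 51 52 53
f 51 53 35
f 52 32 54
f 52 54 53
f 53 54 55
f 53 55 35
f 54 32 56
f 54 56 55
f 55 56 57
f 55 57 35
f 56 32 58
f 56 58 57
f 57 58 59
f 57 59 35
f 58 32 60
f 58 60 59
f 59 60 61
f 59 61 35
f 60 32 33
f 60 33 61
f 61 33 34
f 61 34 35
f 62 73 67
f 62 67 63
f 62 63 69
f 62 69 72
f 62 72 73
f 63 67 71
f 67 73 66
f 73 72 64
f 72 69 68
f 69 63 70
f 65 71 66
f 65 66 64
f 65 64 68
f 65 68 70
f 65 70 71
f 66 71 67
f 64 66 73
f 68 64 72
f 70 68 69
f 71 70 63
f 75 74 78
f 75 78 76
f 76 78 79
f 76 79 77
f 78 74 80
f 78 80 79
f 79 80 81
f 79 81 77
f 80 74 82
f 80 82 81
f 81 82 83
f 81 83 77
f 82 74 84
f 82 84 83
f 83 84 85
f 83 85 77
f 84 74 86
f 84 86 85
f 85 86 87
f 85 87 77
f 86 74 88
f 86 88 87
f 87 88 89
f 87 89 77
f 88 74 90
f 88 90 89
f 89 90 91
f 89 91 77
f 90 74 92
f 90 92 91
f 91 92 93
f 91 93 77
f 92 74 94
f 92 94 93
f 93 94 95
f 93 95 77
f 94 74 96
f 94 96 95
f 95 96 97
f 95 97 77
f 96 74 98
f 96 98 97
f 97 98 99
f 97 99 77
f 98 74 100
f 98 100 99
f 99 100 101
f 99 101 77
f 100 74 75
f 100 75 101
f 101 75 76
f 101 76 77



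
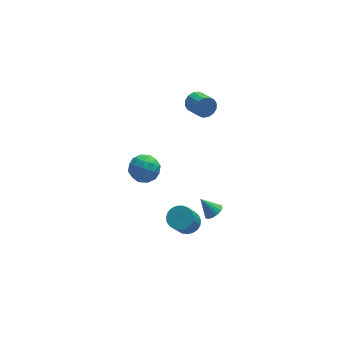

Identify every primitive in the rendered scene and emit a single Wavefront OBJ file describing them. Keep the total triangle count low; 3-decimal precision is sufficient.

v -1.209 -1.751 3.586
v -0.872 -2.009 4.276
v -1.608 -2.971 3.324
v -1.271 -3.229 4.014
v -1.924 -2.752 4.036
v -1.678 -1.998 4.198
v -0.802 -2.982 3.402
v -0.556 -2.228 3.564
v -0.621 -2.77 4.162
v -1.314 -2.628 4.554
v -1.166 -2.352 3.046
v -1.859 -2.21 3.438
v -1.006 -1.773 3.954
v -1.474 -3.207 3.646
v -1.858 -2.927 3.659
v -1.66 -3.078 4.064
v -1.48 -1.766 3.909
v -1.282 -1.918 4.314
v -1.9 -2.355 4.173
v -1.198 -3.062 3.286
v -1 -3.214 3.691
v -0.82 -1.902 3.536
v -0.622 -2.053 3.941
v -0.58 -2.625 3.427
v -0.66 -2.372 4.292
v -0.894 -3.089 4.138
v -0.618 -2.944 3.778
v -0.474 -2.501 3.874
v -1.068 -2.288 4.523
v -1.302 -3.005 4.369
v -1.686 -2.725 4.382
v -1.541 -2.282 4.477
v -0.92 -2.736 4.456
v -1.178 -1.975 3.231
v -1.412 -2.692 3.077
v -0.939 -2.698 3.123
v -0.794 -2.255 3.218
v -1.586 -1.891 3.462
v -1.82 -2.608 3.308
v -2.006 -2.479 3.726
v -1.862 -2.036 3.822
v -1.56 -2.244 3.144
v 2.213 -1.983 -1.132
v 2.525 -2.225 -0.794
v 1.627 -1.617 -0.328
v 2.616 -2.045 -0.81
v 2.646 -1.855 -0.875
v 2.61 -1.684 -0.979
v 2.513 -1.559 -1.106
v 2.371 -1.499 -1.237
v 2.204 -1.512 -1.352
v 2.039 -1.597 -1.434
v 1.9 -1.741 -1.47
v 1.809 -1.921 -1.454
v 1.779 -2.111 -1.389
v 1.816 -2.282 -1.285
v 1.912 -2.407 -1.158
v 2.055 -2.467 -1.027
v 2.221 -2.454 -0.912
v 2.386 -2.369 -0.83
v 2.317 3.063 2.688
v 2.664 2.987 2.192
v 3.011 2.062 2.577
v 2.663 2.137 3.072
v 2.848 3.141 2.398
v 3.194 2.216 2.782
v 2.889 3.274 2.681
v 3.235 2.349 3.066
v 2.776 3.351 2.967
v 3.123 2.426 3.351
v 2.541 3.35 3.177
v 2.888 2.425 3.561
v 2.245 3.272 3.256
v 2.592 2.347 3.641
v 1.969 3.138 3.183
v 2.316 2.213 3.568
v 1.786 2.984 2.978
v 2.132 2.059 3.362
v 1.745 2.851 2.694
v 2.091 1.926 3.079
v 1.857 2.774 2.409
v 2.204 1.849 2.793
v 2.092 2.775 2.199
v 2.439 1.85 2.583
v 2.388 2.853 2.119
v 2.735 1.928 2.504
v 0.613 -3.452 0.067
v 1.197 -3.341 0.353
v 0.711 -3.997 1.6
v 0.127 -4.108 1.313
v 1.058 -3.114 0.419
v 0.571 -3.77 1.665
v 0.841 -2.945 0.423
v 0.355 -3.601 1.669
v 0.585 -2.864 0.366
v 0.099 -3.52 1.612
v 0.334 -2.885 0.257
v -0.152 -3.541 1.503
v 0.131 -3.003 0.115
v -0.355 -3.66 1.361
v 0.012 -3.2 -0.035
v -0.474 -3.856 1.211
v -0.004 -3.439 -0.167
v -0.49 -4.096 1.079
v 0.087 -3.681 -0.259
v -0.399 -4.338 0.987
v 0.269 -3.884 -0.295
v -0.217 -4.54 0.951
v 0.511 -4.011 -0.268
v 0.025 -4.668 0.978
v 0.77 -4.042 -0.183
v 0.284 -4.699 1.063
v 1.002 -3.971 -0.055
v 0.516 -4.627 1.191
v 1.167 -3.81 0.094
v 0.681 -4.466 1.34
v 1.236 -3.587 0.239
v 0.75 -4.243 1.485
f 1 38 17
f 38 12 41
f 17 41 6
f 38 41 17
f 1 17 13
f 17 6 18
f 13 18 2
f 17 18 13
f 1 13 22
f 13 2 23
f 22 23 8
f 13 23 22
f 1 22 34
f 22 8 37
f 34 37 11
f 22 37 34
f 1 34 38
f 34 11 42
f 38 42 12
f 34 42 38
f 2 18 29
f 18 6 32
f 29 32 10
f 18 32 29
f 6 41 19
f 41 12 40
f 19 40 5
f 41 40 19
f 12 42 39
f 42 11 35
f 39 35 3
f 42 35 39
f 11 37 36
f 37 8 24
f 36 24 7
f 37 24 36
f 8 23 28
f 23 2 25
f 28 25 9
f 23 25 28
f 4 30 16
f 30 10 31
f 16 31 5
f 30 31 16
f 4 16 14
f 16 5 15
f 14 15 3
f 16 15 14
f 4 14 21
f 14 3 20
f 21 20 7
f 14 20 21
f 4 21 26
f 21 7 27
f 26 27 9
f 21 27 26
f 4 26 30
f 26 9 33
f 30 33 10
f 26 33 30
f 5 31 19
f 31 10 32
f 19 32 6
f 31 32 19
f 3 15 39
f 15 5 40
f 39 40 12
f 15 40 39
f 7 20 36
f 20 3 35
f 36 35 11
f 20 35 36
f 9 27 28
f 27 7 24
f 28 24 8
f 27 24 28
f 10 33 29
f 33 9 25
f 29 25 2
f 33 25 29
f 44 43 46
f 44 46 45
f 46 43 47
f 46 47 45
f 47 43 48
f 47 48 45
f 48 43 49
f 48 49 45
f 49 43 50
f 49 50 45
f 50 43 51
f 50 51 45
f 51 43 52
f 51 52 45
f 52 43 53
f 52 53 45
f 53 43 54
f 53 54 45
f 54 43 55
f 54 55 45
f 55 43 56
f 55 56 45
f 56 43 57
f 56 57 45
f 57 43 58
f 57 58 45
f 58 43 59
f 58 59 45
f 59 43 60
f 59 60 45
f 60 43 44
f 60 44 45
f 62 61 65
f 62 65 63
f 63 65 66
f 63 66 64
f 65 61 67
f 65 67 66
f 66 67 68
f 66 68 64
f 67 61 69
f 67 69 68
f 68 69 70
f 68 70 64
f 69 61 71
f 69 71 70
f 70 71 72
f 70 72 64
f 71 61 73
f 71 73 72
f 72 73 74
f 72 74 64
f 73 61 75
f 73 75 74
f 74 75 76
f 74 76 64
f 75 61 77
f 75 77 76
f 76 77 78
f 76 78 64
f 77 61 79
f 77 79 78
f 78 79 80
f 78 80 64
f 79 61 81
f 79 81 80
f 80 81 82
f 80 82 64
f 81 61 83
f 81 83 82
f 82 83 84
f 82 84 64
f 83 61 85
f 83 85 84
f 84 85 86
f 84 86 64
f 85 61 62
f 85 62 86
f 86 62 63
f 86 63 64
f 88 87 91
f 88 91 89
f 89 91 92
f 89 92 90
f 91 87 93
f 91 93 92
f 92 93 94
f 92 94 90
f 93 87 95
f 93 95 94
f 94 95 96
f 94 96 90
f 95 87 97
f 95 97 96
f 96 97 98
f 96 98 90
f 97 87 99
f 97 99 98
f 98 99 100
f 98 100 90
f 99 87 101
f 99 101 100
f 100 101 102
f 100 102 90
f 101 87 103
f 101 103 102
f 102 103 104
f 102 104 90
f 103 87 105
f 103 105 104
f 104 105 106
f 104 106 90
f 105 87 107
f 105 107 106
f 106 107 108
f 106 108 90
f 107 87 109
f 107 109 108
f 108 109 110
f 108 110 90
f 109 87 111
f 109 111 110
f 110 111 112
f 110 112 90
f 111 87 113
f 111 113 112
f 112 113 114
f 112 114 90
f 113 87 115
f 113 115 114
f 114 115 116
f 114 116 90
f 115 87 117
f 115 117 116
f 116 117 118
f 116 118 90
f 117 87 88
f 117 88 118
f 118 88 89
f 118 89 90



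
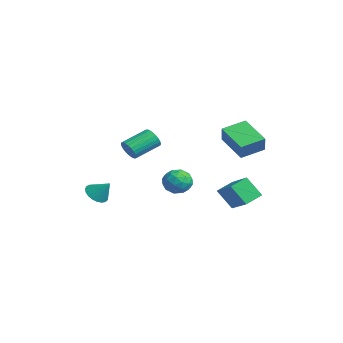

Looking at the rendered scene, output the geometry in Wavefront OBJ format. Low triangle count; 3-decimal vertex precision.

v -1.004 3.483 -4.557
v -1.591 2.79 -3.338
v -1.328 4.538 -4.113
v -1.914 3.846 -2.894
v 0.794 3.634 -3.606
v 0.208 2.942 -2.387
v 0.471 4.69 -3.162
v -0.116 3.997 -1.943
v -2.967 -3.817 -3.229
v -2.363 -3.715 -3.712
v -2.313 -3.243 -2.291
v -2.534 -3.443 -3.76
v -2.78 -3.236 -3.715
v -3.058 -3.13 -3.587
v -3.32 -3.142 -3.396
v -3.522 -3.271 -3.177
v -3.627 -3.495 -2.967
v -3.618 -3.774 -2.802
v -3.497 -4.061 -2.711
v -3.284 -4.305 -2.71
v -3.016 -4.465 -2.798
v -2.74 -4.514 -2.961
v -2.503 -4.441 -3.171
v -2.346 -4.261 -3.39
v -2.297 -4.004 -3.582
v 1.577 -3.365 1.5
v 1.98 -3.511 2.001
v 1.667 -2.041 2.682
v 1.263 -1.895 2.18
v 2.144 -3.4 1.836
v 1.83 -1.93 2.516
v 2.221 -3.283 1.62
v 1.907 -1.813 2.3
v 2.2 -3.179 1.385
v 1.886 -1.709 2.065
v 2.084 -3.103 1.168
v 1.77 -1.633 1.848
v 1.891 -3.068 1.001
v 1.577 -1.597 1.682
v 1.65 -3.077 0.911
v 1.336 -1.607 1.591
v 1.398 -3.13 0.91
v 1.084 -1.66 1.59
v 1.173 -3.219 0.998
v 0.86 -1.749 1.679
v 1.01 -3.33 1.164
v 0.696 -1.86 1.844
v 0.933 -3.447 1.38
v 0.619 -1.977 2.06
v 0.954 -3.551 1.615
v 0.64 -2.081 2.295
v 1.07 -3.627 1.832
v 0.756 -2.157 2.512
v 1.263 -3.663 1.998
v 0.949 -2.192 2.679
v 1.504 -3.653 2.089
v 1.19 -2.183 2.769
v 1.756 -3.6 2.09
v 1.442 -2.13 2.77
v -3.557 1.539 -3.753
v -2.874 1.811 -3.157
v -3.826 0.309 -2.883
v -3.143 0.581 -2.287
v -3.946 1.079 -2.346
v -3.779 1.839 -2.884
v -2.921 0.281 -3.156
v -2.754 1.041 -3.694
v -2.481 1.033 -2.789
v -3.114 1.527 -2.287
v -3.586 0.593 -3.753
v -4.219 1.087 -3.251
v -3.192 1.783 -3.532
v -3.508 0.337 -2.508
v -3.98 0.629 -2.543
v -3.579 0.789 -2.193
v -3.724 1.8 -3.371
v -3.322 1.96 -3.021
v -3.952 1.529 -2.543
v -3.378 0.16 -3.019
v -2.976 0.32 -2.669
v -3.121 1.331 -3.847
v -2.72 1.491 -3.497
v -2.748 0.591 -3.497
v -2.559 1.486 -2.965
v -2.717 0.763 -2.453
v -2.587 0.586 -2.964
v -2.489 1.033 -3.28
v -2.931 1.776 -2.67
v -3.09 1.053 -2.158
v -3.561 1.345 -2.193
v -3.464 1.792 -2.509
v -2.7 1.319 -2.453
v -3.61 1.067 -3.882
v -3.769 0.344 -3.37
v -3.236 0.328 -3.531
v -3.139 0.775 -3.847
v -3.983 1.357 -3.587
v -4.141 0.634 -3.075
v -4.211 1.087 -2.76
v -4.113 1.534 -3.076
v -4 0.801 -3.587
v 0.412 2.311 1.318
v 0.94 2.11 2.285
v 0.232 3.756 1.716
v 0.761 3.556 2.683
v 2.159 2.764 0.457
v 2.688 2.564 1.424
v 1.98 4.21 0.855
v 2.508 4.009 1.822
f 2 4 1
f 5 2 1
f 1 4 3
f 3 5 1
f 2 8 4
f 6 2 5
f 6 8 2
f 4 8 3
f 7 5 3
f 3 8 7
f 7 6 5
f 8 6 7
f 10 9 12
f 10 12 11
f 12 9 13
f 12 13 11
f 13 9 14
f 13 14 11
f 14 9 15
f 14 15 11
f 15 9 16
f 15 16 11
f 16 9 17
f 16 17 11
f 17 9 18
f 17 18 11
f 18 9 19
f 18 19 11
f 19 9 20
f 19 20 11
f 20 9 21
f 20 21 11
f 21 9 22
f 21 22 11
f 22 9 23
f 22 23 11
f 23 9 24
f 23 24 11
f 24 9 25
f 24 25 11
f 25 9 10
f 25 10 11
f 27 26 30
f 27 30 28
f 28 30 31
f 28 31 29
f 30 26 32
f 30 32 31
f 31 32 33
f 31 33 29
f 32 26 34
f 32 34 33
f 33 34 35
f 33 35 29
f 34 26 36
f 34 36 35
f 35 36 37
f 35 37 29
f 36 26 38
f 36 38 37
f 37 38 39
f 37 39 29
f 38 26 40
f 38 40 39
f 39 40 41
f 39 41 29
f 40 26 42
f 40 42 41
f 41 42 43
f 41 43 29
f 42 26 44
f 42 44 43
f 43 44 45
f 43 45 29
f 44 26 46
f 44 46 45
f 45 46 47
f 45 47 29
f 46 26 48
f 46 48 47
f 47 48 49
f 47 49 29
f 48 26 50
f 48 50 49
f 49 50 51
f 49 51 29
f 50 26 52
f 50 52 51
f 51 52 53
f 51 53 29
f 52 26 54
f 52 54 53
f 53 54 55
f 53 55 29
f 54 26 56
f 54 56 55
f 55 56 57
f 55 57 29
f 56 26 58
f 56 58 57
f 57 58 59
f 57 59 29
f 58 26 27
f 58 27 59
f 59 27 28
f 59 28 29
f 60 97 76
f 97 71 100
f 76 100 65
f 97 100 76
f 60 76 72
f 76 65 77
f 72 77 61
f 76 77 72
f 60 72 81
f 72 61 82
f 81 82 67
f 72 82 81
f 60 81 93
f 81 67 96
f 93 96 70
f 81 96 93
f 60 93 97
f 93 70 101
f 97 101 71
f 93 101 97
f 61 77 88
f 77 65 91
f 88 91 69
f 77 91 88
f 65 100 78
f 100 71 99
f 78 99 64
f 100 99 78
f 71 101 98
f 101 70 94
f 98 94 62
f 101 94 98
f 70 96 95
f 96 67 83
f 95 83 66
f 96 83 95
f 67 82 87
f 82 61 84
f 87 84 68
f 82 84 87
f 63 89 75
f 89 69 90
f 75 90 64
f 89 90 75
f 63 75 73
f 75 64 74
f 73 74 62
f 75 74 73
f 63 73 80
f 73 62 79
f 80 79 66
f 73 79 80
f 63 80 85
f 80 66 86
f 85 86 68
f 80 86 85
f 63 85 89
f 85 68 92
f 89 92 69
f 85 92 89
f 64 90 78
f 90 69 91
f 78 91 65
f 90 91 78
f 62 74 98
f 74 64 99
f 98 99 71
f 74 99 98
f 66 79 95
f 79 62 94
f 95 94 70
f 79 94 95
f 68 86 87
f 86 66 83
f 87 83 67
f 86 83 87
f 69 92 88
f 92 68 84
f 88 84 61
f 92 84 88
f 103 105 102
f 106 103 102
f 102 105 104
f 104 106 102
f 103 109 105
f 107 103 106
f 107 109 103
f 105 109 104
f 108 106 104
f 104 109 108
f 108 107 106
f 109 107 108



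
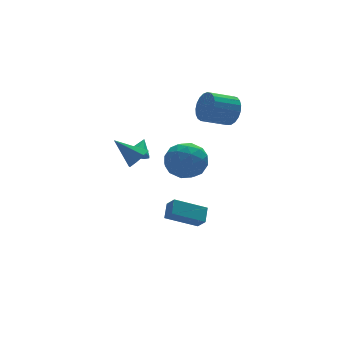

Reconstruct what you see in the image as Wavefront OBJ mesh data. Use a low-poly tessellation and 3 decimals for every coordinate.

v 0.896 0.938 -0.16
v 1.534 1.241 -1.181
v 1.306 -1.001 -0.479
v 1.944 -0.698 -1.5
v 2.383 -0.393 -0.38
v 2.13 0.806 -0.183
v 0.71 -0.566 -1.477
v 0.457 0.633 -1.28
v 1.419 0.311 -1.994
v 2.453 0.418 -1.317
v 0.387 -0.178 -0.343
v 1.421 -0.071 0.334
v 1.179 1.26 -0.643
v 1.661 -1.02 -1.017
v 1.919 -0.84 -0.359
v 2.294 -0.662 -0.959
v 1.53 1.004 -0.056
v 1.904 1.182 -0.656
v 2.403 0.222 -0.186
v 0.936 -0.942 -1.004
v 1.31 -0.764 -1.604
v 0.546 0.902 -0.701
v 0.921 1.08 -1.301
v 0.437 0.018 -1.474
v 1.486 0.891 -1.721
v 1.727 -0.249 -1.908
v 1.002 -0.171 -1.894
v 0.853 0.534 -1.779
v 2.094 0.954 -1.323
v 2.335 -0.186 -1.51
v 2.593 -0.006 -0.852
v 2.444 0.698 -0.736
v 2.026 0.408 -1.801
v 0.505 0.426 -0.15
v 0.746 -0.714 -0.337
v 0.396 -0.458 -0.924
v 0.247 0.246 -0.808
v 1.113 0.489 0.248
v 1.354 -0.651 0.061
v 1.987 -0.294 0.119
v 1.838 0.411 0.234
v 0.814 -0.168 0.141
v -1.696 -0.901 0.843
v -1.283 -1.372 0.904
v -1.084 -0.279 1.497
v -1.175 -1.124 0.568
v -1.312 -0.772 0.361
v -1.628 -0.48 0.379
v -1.976 -0.384 0.615
v -2.193 -0.531 0.957
v -2.178 -0.85 1.246
v -1.937 -1.193 1.346
v -1.584 -1.399 1.211
v -2.967 -4.077 2.435
v -2.382 -3.771 2.696
v -3.893 -3.203 3.485
v -2.594 -3.494 2.279
v -3.024 -3.559 1.953
v -3.421 -3.927 1.91
v -3.553 -4.384 2.175
v -3.341 -4.66 2.592
v -2.911 -4.596 2.917
v -2.514 -4.227 2.961
v 1.093 -2.985 -3.657
v -0.581 -2.58 -2.856
v 0.945 -2.385 -4.27
v -0.73 -1.981 -3.468
v 1.53 -2.299 -3.092
v -0.145 -1.895 -2.29
v 1.381 -1.7 -3.704
v -0.293 -1.295 -2.903
v 3.624 -0.588 2.71
v 3.951 -0.147 3.485
v 2.503 -0.09 4.064
v 2.176 -0.532 3.29
v 3.867 0.157 3.247
v 2.42 0.213 3.826
v 3.742 0.332 2.916
v 2.294 0.388 3.495
v 3.596 0.348 2.549
v 2.148 0.404 3.128
v 3.454 0.202 2.21
v 2.007 0.258 2.789
v 3.342 -0.081 1.958
v 1.895 -0.025 2.537
v 3.279 -0.451 1.836
v 1.832 -0.395 2.415
v 3.275 -0.845 1.865
v 1.828 -0.789 2.444
v 3.332 -1.195 2.04
v 1.885 -1.138 2.619
v 3.439 -1.439 2.331
v 1.991 -1.383 2.91
v 3.578 -1.537 2.688
v 2.13 -1.481 3.267
v 3.725 -1.47 3.049
v 2.277 -1.414 3.628
v 3.854 -1.251 3.351
v 2.407 -1.195 3.93
v 3.944 -0.917 3.542
v 2.496 -0.861 4.121
v 3.978 -0.527 3.59
v 2.53 -0.47 4.169
f 1 38 17
f 38 12 41
f 17 41 6
f 38 41 17
f 1 17 13
f 17 6 18
f 13 18 2
f 17 18 13
f 1 13 22
f 13 2 23
f 22 23 8
f 13 23 22
f 1 22 34
f 22 8 37
f 34 37 11
f 22 37 34
f 1 34 38
f 34 11 42
f 38 42 12
f 34 42 38
f 2 18 29
f 18 6 32
f 29 32 10
f 18 32 29
f 6 41 19
f 41 12 40
f 19 40 5
f 41 40 19
f 12 42 39
f 42 11 35
f 39 35 3
f 42 35 39
f 11 37 36
f 37 8 24
f 36 24 7
f 37 24 36
f 8 23 28
f 23 2 25
f 28 25 9
f 23 25 28
f 4 30 16
f 30 10 31
f 16 31 5
f 30 31 16
f 4 16 14
f 16 5 15
f 14 15 3
f 16 15 14
f 4 14 21
f 14 3 20
f 21 20 7
f 14 20 21
f 4 21 26
f 21 7 27
f 26 27 9
f 21 27 26
f 4 26 30
f 26 9 33
f 30 33 10
f 26 33 30
f 5 31 19
f 31 10 32
f 19 32 6
f 31 32 19
f 3 15 39
f 15 5 40
f 39 40 12
f 15 40 39
f 7 20 36
f 20 3 35
f 36 35 11
f 20 35 36
f 9 27 28
f 27 7 24
f 28 24 8
f 27 24 28
f 10 33 29
f 33 9 25
f 29 25 2
f 33 25 29
f 44 43 46
f 44 46 45
f 46 43 47
f 46 47 45
f 47 43 48
f 47 48 45
f 48 43 49
f 48 49 45
f 49 43 50
f 49 50 45
f 50 43 51
f 50 51 45
f 51 43 52
f 51 52 45
f 52 43 53
f 52 53 45
f 53 43 44
f 53 44 45
f 55 54 57
f 55 57 56
f 57 54 58
f 57 58 56
f 58 54 59
f 58 59 56
f 59 54 60
f 59 60 56
f 60 54 61
f 60 61 56
f 61 54 62
f 61 62 56
f 62 54 63
f 62 63 56
f 63 54 55
f 63 55 56
f 65 67 64
f 68 65 64
f 64 67 66
f 66 68 64
f 65 71 67
f 69 65 68
f 69 71 65
f 67 71 66
f 70 68 66
f 66 71 70
f 70 69 68
f 71 69 70
f 73 72 76
f 73 76 74
f 74 76 77
f 74 77 75
f 76 72 78
f 76 78 77
f 77 78 79
f 77 79 75
f 78 72 80
f 78 80 79
f 79 80 81
f 79 81 75
f 80 72 82
f 80 82 81
f 81 82 83
f 81 83 75
f 82 72 84
f 82 84 83
f 83 84 85
f 83 85 75
f 84 72 86
f 84 86 85
f 85 86 87
f 85 87 75
f 86 72 88
f 86 88 87
f 87 88 89
f 87 89 75
f 88 72 90
f 88 90 89
f 89 90 91
f 89 91 75
f 90 72 92
f 90 92 91
f 91 92 93
f 91 93 75
f 92 72 94
f 92 94 93
f 93 94 95
f 93 95 75
f 94 72 96
f 94 96 95
f 95 96 97
f 95 97 75
f 96 72 98
f 96 98 97
f 97 98 99
f 97 99 75
f 98 72 100
f 98 100 99
f 99 100 101
f 99 101 75
f 100 72 102
f 100 102 101
f 101 102 103
f 101 103 75
f 102 72 73
f 102 73 103
f 103 73 74
f 103 74 75



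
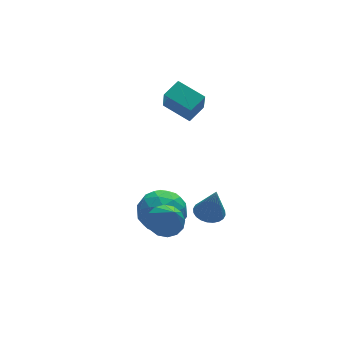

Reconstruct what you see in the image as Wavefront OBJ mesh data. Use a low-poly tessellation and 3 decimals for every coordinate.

v -2.357 -1.356 -1.811
v -1.591 -1.016 -2.653
v -2.869 -2.864 -2.887
v -2.103 -2.524 -3.729
v -1.7 -2.935 -2.689
v -1.383 -2.002 -2.025
v -3.077 -1.878 -3.515
v -2.76 -0.945 -2.851
v -2.036 -1.338 -3.707
v -1.185 -1.991 -3.196
v -3.275 -1.889 -2.344
v -2.424 -2.542 -1.833
v -1.929 -1.053 -2.138
v -2.531 -2.827 -3.402
v -2.294 -3.068 -2.791
v -1.844 -2.868 -3.286
v -1.806 -1.633 -1.768
v -1.356 -1.433 -2.263
v -1.42 -2.561 -2.285
v -3.104 -2.447 -3.277
v -2.654 -2.247 -3.772
v -2.616 -1.012 -2.254
v -2.166 -0.812 -2.749
v -3.04 -1.319 -3.255
v -1.74 -1.043 -3.252
v -2.042 -1.93 -3.884
v -2.614 -1.55 -3.759
v -2.428 -1.002 -3.368
v -1.24 -1.427 -2.952
v -1.541 -2.314 -3.584
v -1.304 -2.555 -2.973
v -1.118 -2.007 -2.583
v -1.502 -1.616 -3.571
v -2.919 -1.566 -1.956
v -3.22 -2.453 -2.588
v -3.342 -1.873 -2.957
v -3.156 -1.325 -2.567
v -2.418 -1.95 -1.656
v -2.72 -2.837 -2.288
v -2.032 -2.878 -2.172
v -1.846 -2.33 -1.781
v -2.958 -2.264 -1.969
v 0.501 1.346 -0.028
v 0.317 0.796 1.202
v -0.285 2.573 0.403
v -0.469 2.023 1.634
v 1.389 1.797 0.306
v 1.205 1.247 1.537
v 0.603 3.024 0.738
v 0.419 2.474 1.968
v -2.613 -3.298 -2.13
v -2.001 -3.788 -2.458
v -2.647 -4.382 -0.57
v -1.788 -3.475 -2.235
v -1.796 -3.113 -1.984
v -2.023 -2.801 -1.772
v -2.408 -2.623 -1.656
v -2.848 -2.625 -1.667
v -3.225 -2.807 -1.802
v -3.438 -3.121 -2.025
v -3.43 -3.482 -2.276
v -3.203 -3.794 -2.488
v -2.818 -3.973 -2.604
v -2.378 -3.971 -2.593
v 0.218 -1.551 -4.082
v 0.935 -1.376 -4.142
v 0.422 -1.829 -2.458
v 0.819 -1.119 -4.083
v 0.611 -0.927 -4.024
v 0.344 -0.83 -3.974
v 0.058 -0.843 -3.94
v -0.204 -0.963 -3.928
v -0.402 -1.174 -3.94
v -0.505 -1.441 -3.972
v -0.498 -1.726 -4.022
v -0.382 -1.983 -4.081
v -0.175 -2.175 -4.14
v 0.093 -2.272 -4.19
v 0.379 -2.259 -4.223
v 0.641 -2.139 -4.236
v 0.839 -1.928 -4.224
v 0.942 -1.661 -4.191
f 1 38 17
f 38 12 41
f 17 41 6
f 38 41 17
f 1 17 13
f 17 6 18
f 13 18 2
f 17 18 13
f 1 13 22
f 13 2 23
f 22 23 8
f 13 23 22
f 1 22 34
f 22 8 37
f 34 37 11
f 22 37 34
f 1 34 38
f 34 11 42
f 38 42 12
f 34 42 38
f 2 18 29
f 18 6 32
f 29 32 10
f 18 32 29
f 6 41 19
f 41 12 40
f 19 40 5
f 41 40 19
f 12 42 39
f 42 11 35
f 39 35 3
f 42 35 39
f 11 37 36
f 37 8 24
f 36 24 7
f 37 24 36
f 8 23 28
f 23 2 25
f 28 25 9
f 23 25 28
f 4 30 16
f 30 10 31
f 16 31 5
f 30 31 16
f 4 16 14
f 16 5 15
f 14 15 3
f 16 15 14
f 4 14 21
f 14 3 20
f 21 20 7
f 14 20 21
f 4 21 26
f 21 7 27
f 26 27 9
f 21 27 26
f 4 26 30
f 26 9 33
f 30 33 10
f 26 33 30
f 5 31 19
f 31 10 32
f 19 32 6
f 31 32 19
f 3 15 39
f 15 5 40
f 39 40 12
f 15 40 39
f 7 20 36
f 20 3 35
f 36 35 11
f 20 35 36
f 9 27 28
f 27 7 24
f 28 24 8
f 27 24 28
f 10 33 29
f 33 9 25
f 29 25 2
f 33 25 29
f 44 46 43
f 47 44 43
f 43 46 45
f 45 47 43
f 44 50 46
f 48 44 47
f 48 50 44
f 46 50 45
f 49 47 45
f 45 50 49
f 49 48 47
f 50 48 49
f 52 51 54
f 52 54 53
f 54 51 55
f 54 55 53
f 55 51 56
f 55 56 53
f 56 51 57
f 56 57 53
f 57 51 58
f 57 58 53
f 58 51 59
f 58 59 53
f 59 51 60
f 59 60 53
f 60 51 61
f 60 61 53
f 61 51 62
f 61 62 53
f 62 51 63
f 62 63 53
f 63 51 64
f 63 64 53
f 64 51 52
f 64 52 53
f 66 65 68
f 66 68 67
f 68 65 69
f 68 69 67
f 69 65 70
f 69 70 67
f 70 65 71
f 70 71 67
f 71 65 72
f 71 72 67
f 72 65 73
f 72 73 67
f 73 65 74
f 73 74 67
f 74 65 75
f 74 75 67
f 75 65 76
f 75 76 67
f 76 65 77
f 76 77 67
f 77 65 78
f 77 78 67
f 78 65 79
f 78 79 67
f 79 65 80
f 79 80 67
f 80 65 81
f 80 81 67
f 81 65 82
f 81 82 67
f 82 65 66
f 82 66 67



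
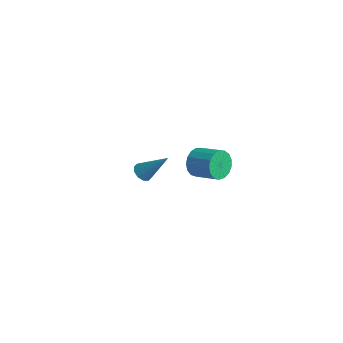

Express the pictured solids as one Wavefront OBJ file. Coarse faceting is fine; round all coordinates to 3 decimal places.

v 1.331 1.051 3.755
v 1.617 0.752 3.166
v 2.734 1.049 3.556
v 2.449 1.349 4.145
v 1.562 1.079 3.073
v 2.679 1.376 3.464
v 1.455 1.4 3.137
v 2.572 1.697 3.527
v 1.319 1.641 3.342
v 2.436 1.938 3.733
v 1.186 1.748 3.642
v 2.303 2.045 4.032
v 1.086 1.694 3.968
v 2.203 1.991 4.358
v 1.043 1.494 4.244
v 2.16 1.791 4.635
v 1.066 1.192 4.409
v 2.183 1.489 4.799
v 1.149 0.858 4.424
v 2.266 1.155 4.814
v 1.275 0.568 4.286
v 2.392 0.865 4.676
v 1.413 0.389 4.026
v 2.53 0.686 4.416
v 1.533 0.362 3.704
v 2.65 0.659 4.094
v 1.606 0.493 3.393
v 2.723 0.79 3.784
v -3.951 2.191 -0.984
v -3.536 2.186 -1.297
v -2.989 2.869 0.284
v -3.685 2.468 -1.334
v -3.936 2.644 -1.238
v -4.193 2.647 -1.045
v -4.357 2.476 -0.828
v -4.367 2.196 -0.671
v -4.217 1.914 -0.634
v -3.966 1.738 -0.73
v -3.71 1.734 -0.923
v -3.545 1.906 -1.139
f 2 1 5
f 2 5 3
f 3 5 6
f 3 6 4
f 5 1 7
f 5 7 6
f 6 7 8
f 6 8 4
f 7 1 9
f 7 9 8
f 8 9 10
f 8 10 4
f 9 1 11
f 9 11 10
f 10 11 12
f 10 12 4
f 11 1 13
f 11 13 12
f 12 13 14
f 12 14 4
f 13 1 15
f 13 15 14
f 14 15 16
f 14 16 4
f 15 1 17
f 15 17 16
f 16 17 18
f 16 18 4
f 17 1 19
f 17 19 18
f 18 19 20
f 18 20 4
f 19 1 21
f 19 21 20
f 20 21 22
f 20 22 4
f 21 1 23
f 21 23 22
f 22 23 24
f 22 24 4
f 23 1 25
f 23 25 24
f 24 25 26
f 24 26 4
f 25 1 27
f 25 27 26
f 26 27 28
f 26 28 4
f 27 1 2
f 27 2 28
f 28 2 3
f 28 3 4
f 30 29 32
f 30 32 31
f 32 29 33
f 32 33 31
f 33 29 34
f 33 34 31
f 34 29 35
f 34 35 31
f 35 29 36
f 35 36 31
f 36 29 37
f 36 37 31
f 37 29 38
f 37 38 31
f 38 29 39
f 38 39 31
f 39 29 40
f 39 40 31
f 40 29 30
f 40 30 31



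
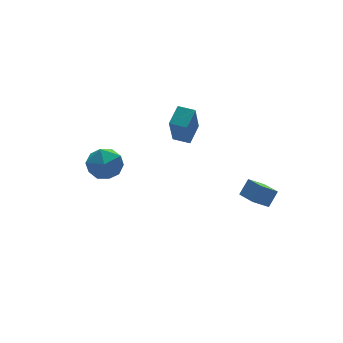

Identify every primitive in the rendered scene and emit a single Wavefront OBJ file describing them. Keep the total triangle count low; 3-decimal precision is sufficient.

v 1.511 0.336 1.923
v 0.934 -0.334 3.592
v 2.313 0.939 2.442
v 1.736 0.268 4.112
v 2.044 -0.308 1.848
v 1.467 -0.979 3.518
v 2.846 0.294 2.368
v 2.269 -0.376 4.037
v -2.622 0.423 2.362
v -1.725 0.079 2.545
v -3.035 -0.979 1.755
v -2.138 -1.323 1.938
v -2.745 -1.123 2.678
v -2.49 -0.257 3.053
v -2.27 -0.643 1.247
v -2.015 0.223 1.622
v -1.507 -0.58 1.856
v -1.801 -0.876 2.74
v -2.959 -0.024 1.56
v -3.253 -0.32 2.444
v 2.792 -4.441 0.264
v 3.341 -4.286 0.986
v 2.817 -3.311 0.003
v 3.366 -3.156 0.724
v 3.554 -4.584 -0.284
v 4.103 -4.429 0.437
v 3.579 -3.454 -0.546
v 4.128 -3.299 0.176
f 2 4 1
f 5 2 1
f 1 4 3
f 3 5 1
f 2 8 4
f 6 2 5
f 6 8 2
f 4 8 3
f 7 5 3
f 3 8 7
f 7 6 5
f 8 6 7
f 9 20 14
f 9 14 10
f 9 10 16
f 9 16 19
f 9 19 20
f 10 14 18
f 14 20 13
f 20 19 11
f 19 16 15
f 16 10 17
f 12 18 13
f 12 13 11
f 12 11 15
f 12 15 17
f 12 17 18
f 13 18 14
f 11 13 20
f 15 11 19
f 17 15 16
f 18 17 10
f 22 24 21
f 25 22 21
f 21 24 23
f 23 25 21
f 22 28 24
f 26 22 25
f 26 28 22
f 24 28 23
f 27 25 23
f 23 28 27
f 27 26 25
f 28 26 27



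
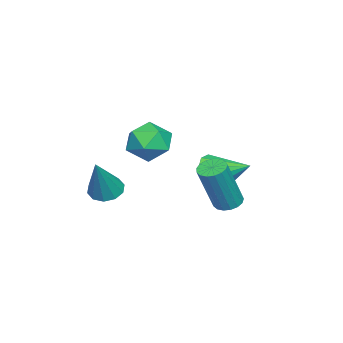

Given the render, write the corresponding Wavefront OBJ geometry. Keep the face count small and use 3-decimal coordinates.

v -2.879 0.305 -1.252
v -2.453 0.645 -2.042
v -2.741 1.815 -0.528
v -3.037 0.726 -2.1
v -3.562 0.646 -1.834
v -3.825 0.436 -1.345
v -3.727 0.176 -0.821
v -3.305 -0.035 -0.461
v -2.72 -0.116 -0.404
v -2.196 -0.036 -0.67
v -1.932 0.174 -1.158
v -2.03 0.434 -1.682
v -1.631 -1.135 0.203
v -0.865 -0.721 0.693
v -1.435 -2.499 1.047
v -0.669 -2.085 1.537
v -1.599 -1.756 1.694
v -1.72 -0.913 1.173
v -0.58 -2.307 0.567
v -0.701 -1.464 0.046
v -0.216 -1.446 0.918
v -0.845 -1.105 1.615
v -1.455 -2.115 0.125
v -2.084 -1.774 0.822
v 0.494 2.031 -0.894
v 0.825 2.493 -0.942
v 1.617 2.131 1.046
v 1.286 1.669 1.094
v 0.594 2.589 -0.832
v 1.386 2.227 1.155
v 0.34 2.557 -0.737
v 1.133 2.195 1.251
v 0.122 2.405 -0.677
v 0.914 2.043 1.31
v -0.011 2.167 -0.667
v 0.781 1.805 1.32
v -0.029 1.898 -0.71
v 0.763 1.536 1.278
v 0.073 1.659 -0.794
v 0.866 1.297 1.194
v 0.272 1.506 -0.901
v 1.064 1.144 1.087
v 0.521 1.473 -1.006
v 1.314 1.111 0.981
v 0.764 1.568 -1.086
v 1.557 1.206 0.901
v 0.945 1.769 -1.122
v 1.738 1.406 0.866
v 1.023 2.03 -1.105
v 1.816 1.668 0.882
v 0.98 2.291 -1.04
v 1.772 1.929 0.947
v 0.019 -2.872 -1.275
v 0.609 -2.722 -1.641
v 1.081 -2.828 0.455
v 0.417 -2.343 -1.532
v 0.073 -2.165 -1.326
v -0.291 -2.258 -1.1
v -0.537 -2.584 -0.941
v -0.571 -3.021 -0.909
v -0.379 -3.4 -1.018
v -0.034 -3.578 -1.224
v 0.33 -3.485 -1.45
v 0.576 -3.159 -1.609
f 2 1 4
f 2 4 3
f 4 1 5
f 4 5 3
f 5 1 6
f 5 6 3
f 6 1 7
f 6 7 3
f 7 1 8
f 7 8 3
f 8 1 9
f 8 9 3
f 9 1 10
f 9 10 3
f 10 1 11
f 10 11 3
f 11 1 12
f 11 12 3
f 12 1 2
f 12 2 3
f 13 24 18
f 13 18 14
f 13 14 20
f 13 20 23
f 13 23 24
f 14 18 22
f 18 24 17
f 24 23 15
f 23 20 19
f 20 14 21
f 16 22 17
f 16 17 15
f 16 15 19
f 16 19 21
f 16 21 22
f 17 22 18
f 15 17 24
f 19 15 23
f 21 19 20
f 22 21 14
f 26 25 29
f 26 29 27
f 27 29 30
f 27 30 28
f 29 25 31
f 29 31 30
f 30 31 32
f 30 32 28
f 31 25 33
f 31 33 32
f 32 33 34
f 32 34 28
f 33 25 35
f 33 35 34
f 34 35 36
f 34 36 28
f 35 25 37
f 35 37 36
f 36 37 38
f 36 38 28
f 37 25 39
f 37 39 38
f 38 39 40
f 38 40 28
f 39 25 41
f 39 41 40
f 40 41 42
f 40 42 28
f 41 25 43
f 41 43 42
f 42 43 44
f 42 44 28
f 43 25 45
f 43 45 44
f 44 45 46
f 44 46 28
f 45 25 47
f 45 47 46
f 46 47 48
f 46 48 28
f 47 25 49
f 47 49 48
f 48 49 50
f 48 50 28
f 49 25 51
f 49 51 50
f 50 51 52
f 50 52 28
f 51 25 26
f 51 26 52
f 52 26 27
f 52 27 28
f 54 53 56
f 54 56 55
f 56 53 57
f 56 57 55
f 57 53 58
f 57 58 55
f 58 53 59
f 58 59 55
f 59 53 60
f 59 60 55
f 60 53 61
f 60 61 55
f 61 53 62
f 61 62 55
f 62 53 63
f 62 63 55
f 63 53 64
f 63 64 55
f 64 53 54
f 64 54 55



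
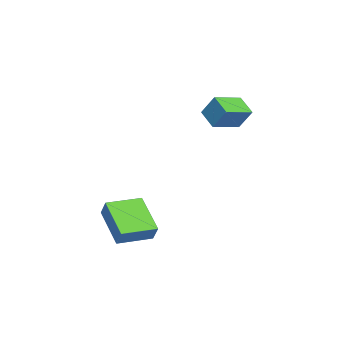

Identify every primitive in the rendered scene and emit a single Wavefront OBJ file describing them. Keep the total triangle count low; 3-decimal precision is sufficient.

v 3.46 -2.046 -3.589
v 2.238 -2.832 -2.543
v 2.688 -0.819 -3.57
v 1.465 -1.605 -2.525
v 3.875 -1.795 -2.915
v 2.652 -2.581 -1.87
v 3.102 -0.568 -2.897
v 1.88 -1.354 -1.851
v -0.705 0.517 1.764
v -0.429 1.049 2.638
v -1.612 1.413 1.506
v -1.335 1.944 2.38
v -0.045 1.036 1.24
v 0.232 1.567 2.114
v -0.951 1.931 0.982
v -0.675 2.463 1.856
f 2 4 1
f 5 2 1
f 1 4 3
f 3 5 1
f 2 8 4
f 6 2 5
f 6 8 2
f 4 8 3
f 7 5 3
f 3 8 7
f 7 6 5
f 8 6 7
f 10 12 9
f 13 10 9
f 9 12 11
f 11 13 9
f 10 16 12
f 14 10 13
f 14 16 10
f 12 16 11
f 15 13 11
f 11 16 15
f 15 14 13
f 16 14 15

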